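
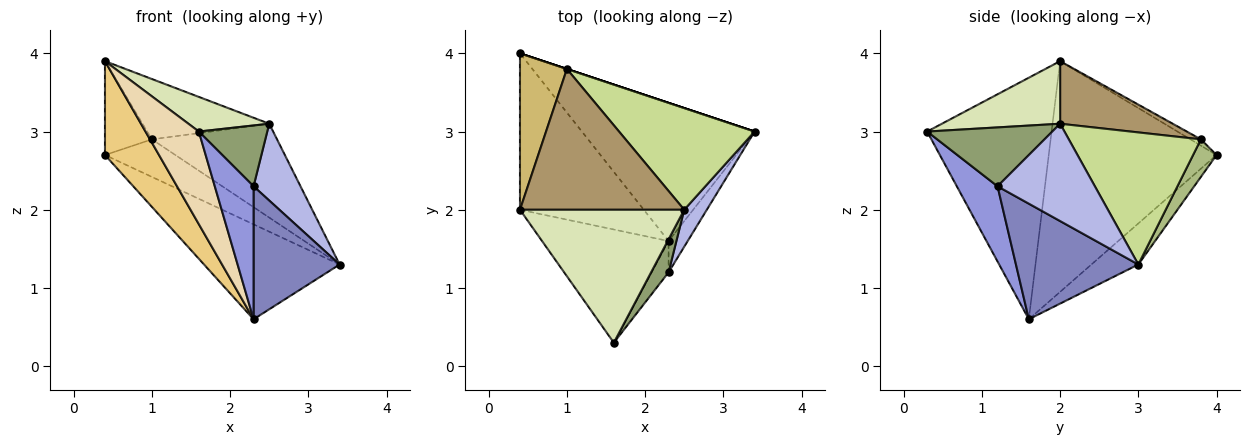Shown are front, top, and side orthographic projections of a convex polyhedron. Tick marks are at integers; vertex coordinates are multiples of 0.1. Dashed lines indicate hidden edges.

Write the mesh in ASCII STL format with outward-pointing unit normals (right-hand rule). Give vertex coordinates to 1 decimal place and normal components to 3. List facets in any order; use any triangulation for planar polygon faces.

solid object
 facet normal -0.192 0.556 -0.809
  outer loop
   vertex 2.3 1.6 0.6
   vertex 0.4 4.0 2.7
   vertex 3.4 3.0 1.3
  endloop
 endfacet
 facet normal 0.811 -0.570 -0.134
  outer loop
   vertex 2.3 1.2 2.3
   vertex 2.3 1.6 0.6
   vertex 3.4 3.0 1.3
  endloop
 endfacet
 facet normal 0.715 -0.681 -0.160
  outer loop
   vertex 2.3 1.2 2.3
   vertex 1.6 0.3 3.0
   vertex 2.3 1.6 0.6
  endloop
 endfacet
 facet normal 0.882 -0.425 0.205
  outer loop
   vertex 2.3 1.2 2.3
   vertex 3.4 3.0 1.3
   vertex 2.5 2.0 3.1
  endloop
 endfacet
 facet normal 0.849 -0.464 0.252
  outer loop
   vertex 2.3 1.2 2.3
   vertex 2.5 2.0 3.1
   vertex 1.6 0.3 3.0
  endloop
 endfacet
 facet normal 0.316 0.949 0.000
  outer loop
   vertex 1.0 3.8 2.9
   vertex 3.4 3.0 1.3
   vertex 0.4 4.0 2.7
  endloop
 endfacet
 facet normal 0.582 0.552 0.597
  outer loop
   vertex 1.0 3.8 2.9
   vertex 2.5 2.0 3.1
   vertex 3.4 3.0 1.3
  endloop
 endfacet
 facet normal 0.346 -0.237 0.908
  outer loop
   vertex 0.4 2.0 3.9
   vertex 1.6 0.3 3.0
   vertex 2.5 2.0 3.1
  endloop
 endfacet
 facet normal 0.330 0.372 0.868
  outer loop
   vertex 0.4 2.0 3.9
   vertex 2.5 2.0 3.1
   vertex 1.0 3.8 2.9
  endloop
 endfacet
 facet normal -0.114 0.511 0.852
  outer loop
   vertex 0.4 2.0 3.9
   vertex 1.0 3.8 2.9
   vertex 0.4 4.0 2.7
  endloop
 endfacet
 facet normal -0.848 -0.273 -0.455
  outer loop
   vertex 0.4 2.0 3.9
   vertex 0.4 4.0 2.7
   vertex 2.3 1.6 0.6
  endloop
 endfacet
 facet normal -0.828 -0.355 -0.434
  outer loop
   vertex 0.4 2.0 3.9
   vertex 2.3 1.6 0.6
   vertex 1.6 0.3 3.0
  endloop
 endfacet
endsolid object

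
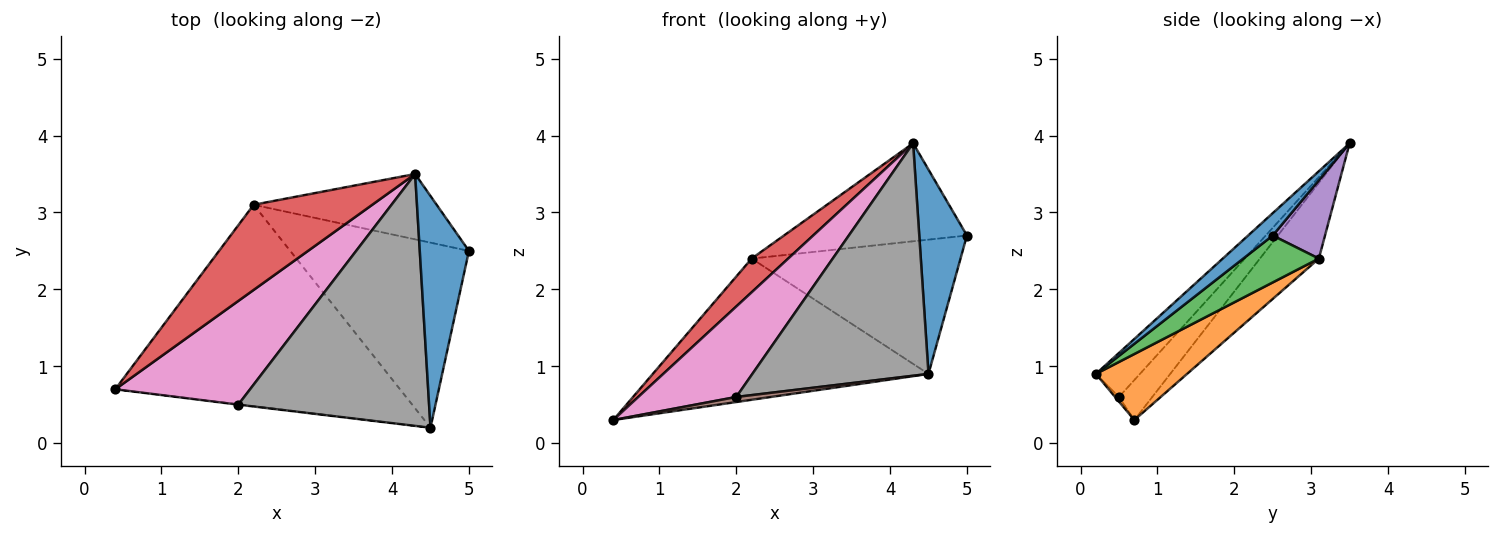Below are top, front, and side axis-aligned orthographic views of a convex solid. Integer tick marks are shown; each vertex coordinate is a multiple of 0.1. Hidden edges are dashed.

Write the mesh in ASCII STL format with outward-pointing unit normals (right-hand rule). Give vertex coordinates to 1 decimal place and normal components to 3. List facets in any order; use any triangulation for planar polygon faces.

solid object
 facet normal 0.323 -0.626 0.710
  outer loop
   vertex 4.3 3.5 3.9
   vertex 4.5 0.2 0.9
   vertex 5.0 2.5 2.7
  endloop
 endfacet
 facet normal 0.187 0.564 -0.804
  outer loop
   vertex 2.2 3.1 2.4
   vertex 4.5 0.2 0.9
   vertex 0.4 0.7 0.3
  endloop
 endfacet
 facet normal 0.208 0.574 -0.792
  outer loop
   vertex 2.2 3.1 2.4
   vertex 5.0 2.5 2.7
   vertex 4.5 0.2 0.9
  endloop
 endfacet
 facet normal -0.511 -0.316 0.799
  outer loop
   vertex 2.2 3.1 2.4
   vertex 0.4 0.7 0.3
   vertex 4.3 3.5 3.9
  endloop
 endfacet
 facet normal 0.231 0.809 -0.540
  outer loop
   vertex 2.2 3.1 2.4
   vertex 4.3 3.5 3.9
   vertex 5.0 2.5 2.7
  endloop
 endfacet
 facet normal -0.110 -0.991 -0.073
  outer loop
   vertex 2.0 0.5 0.6
   vertex 0.4 0.7 0.3
   vertex 4.5 0.2 0.9
  endloop
 endfacet
 facet normal -0.218 -0.642 0.735
  outer loop
   vertex 2.0 0.5 0.6
   vertex 4.3 3.5 3.9
   vertex 0.4 0.7 0.3
  endloop
 endfacet
 facet normal -0.167 -0.669 0.724
  outer loop
   vertex 2.0 0.5 0.6
   vertex 4.5 0.2 0.9
   vertex 4.3 3.5 3.9
  endloop
 endfacet
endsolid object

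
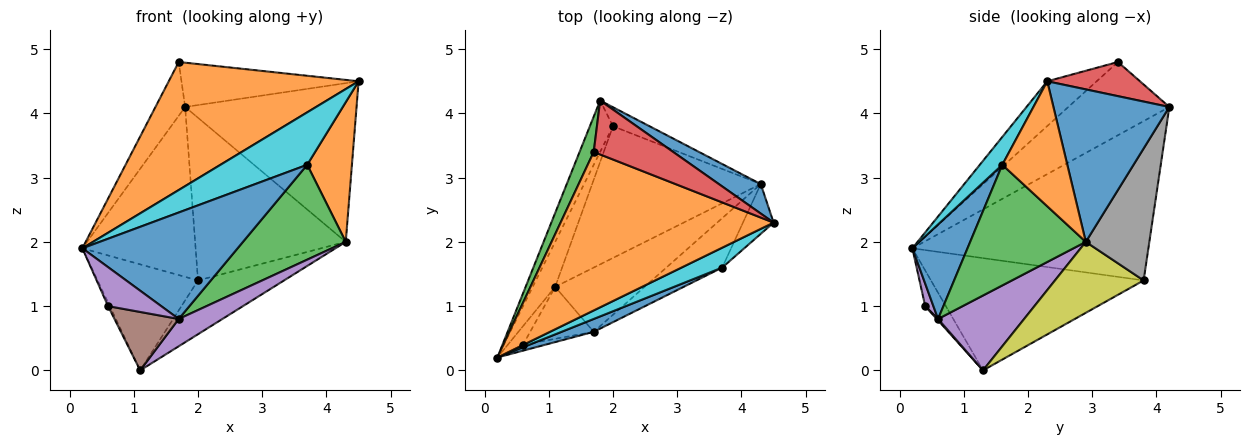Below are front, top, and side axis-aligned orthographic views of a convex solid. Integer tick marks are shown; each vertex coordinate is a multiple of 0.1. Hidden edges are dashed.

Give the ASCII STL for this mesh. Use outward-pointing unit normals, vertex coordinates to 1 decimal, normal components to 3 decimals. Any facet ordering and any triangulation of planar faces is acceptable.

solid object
 facet normal 0.554 0.819 0.152
  outer loop
   vertex 4.3 2.9 2.0
   vertex 1.8 4.2 4.1
   vertex 4.5 2.3 4.5
  endloop
 endfacet
 facet normal -0.161 -0.620 0.768
  outer loop
   vertex 1.7 3.4 4.8
   vertex 0.2 0.2 1.9
   vertex 4.5 2.3 4.5
  endloop
 endfacet
 facet normal -0.943 0.277 0.182
  outer loop
   vertex 1.7 3.4 4.8
   vertex 1.8 4.2 4.1
   vertex 0.2 0.2 1.9
  endloop
 endfacet
 facet normal 0.315 0.602 0.733
  outer loop
   vertex 1.7 3.4 4.8
   vertex 4.5 2.3 4.5
   vertex 1.8 4.2 4.1
  endloop
 endfacet
 facet normal 0.610 -0.310 -0.729
  outer loop
   vertex 1.7 0.6 0.8
   vertex 1.1 1.3 0.0
   vertex 4.3 2.9 2.0
  endloop
 endfacet
 facet normal -0.894 0.429 -0.130
  outer loop
   vertex 2.0 3.8 1.4
   vertex 0.2 0.2 1.9
   vertex 1.8 4.2 4.1
  endloop
 endfacet
 facet normal -0.890 0.420 -0.178
  outer loop
   vertex 2.0 3.8 1.4
   vertex 1.1 1.3 0.0
   vertex 0.2 0.2 1.9
  endloop
 endfacet
 facet normal 0.386 0.916 -0.107
  outer loop
   vertex 2.0 3.8 1.4
   vertex 1.8 4.2 4.1
   vertex 4.3 2.9 2.0
  endloop
 endfacet
 facet normal 0.363 0.352 -0.863
  outer loop
   vertex 2.0 3.8 1.4
   vertex 4.3 2.9 2.0
   vertex 1.1 1.3 0.0
  endloop
 endfacet
 facet normal 0.236 -0.909 0.344
  outer loop
   vertex 3.7 1.6 3.2
   vertex 4.5 2.3 4.5
   vertex 0.2 0.2 1.9
  endloop
 endfacet
 facet normal 0.333 -0.936 0.113
  outer loop
   vertex 3.7 1.6 3.2
   vertex 0.2 0.2 1.9
   vertex 1.7 0.6 0.8
  endloop
 endfacet
 facet normal 0.808 -0.555 -0.198
  outer loop
   vertex 3.7 1.6 3.2
   vertex 4.3 2.9 2.0
   vertex 4.5 2.3 4.5
  endloop
 endfacet
 facet normal 0.706 -0.628 -0.327
  outer loop
   vertex 3.7 1.6 3.2
   vertex 1.7 0.6 0.8
   vertex 4.3 2.9 2.0
  endloop
 endfacet
 facet normal -0.917 0.075 -0.391
  outer loop
   vertex 0.6 0.4 1.0
   vertex 0.2 0.2 1.9
   vertex 1.1 1.3 0.0
  endloop
 endfacet
 facet normal 0.150 -0.977 -0.150
  outer loop
   vertex 0.6 0.4 1.0
   vertex 1.7 0.6 0.8
   vertex 0.2 0.2 1.9
  endloop
 endfacet
 facet normal 0.015 -0.747 -0.665
  outer loop
   vertex 0.6 0.4 1.0
   vertex 1.1 1.3 0.0
   vertex 1.7 0.6 0.8
  endloop
 endfacet
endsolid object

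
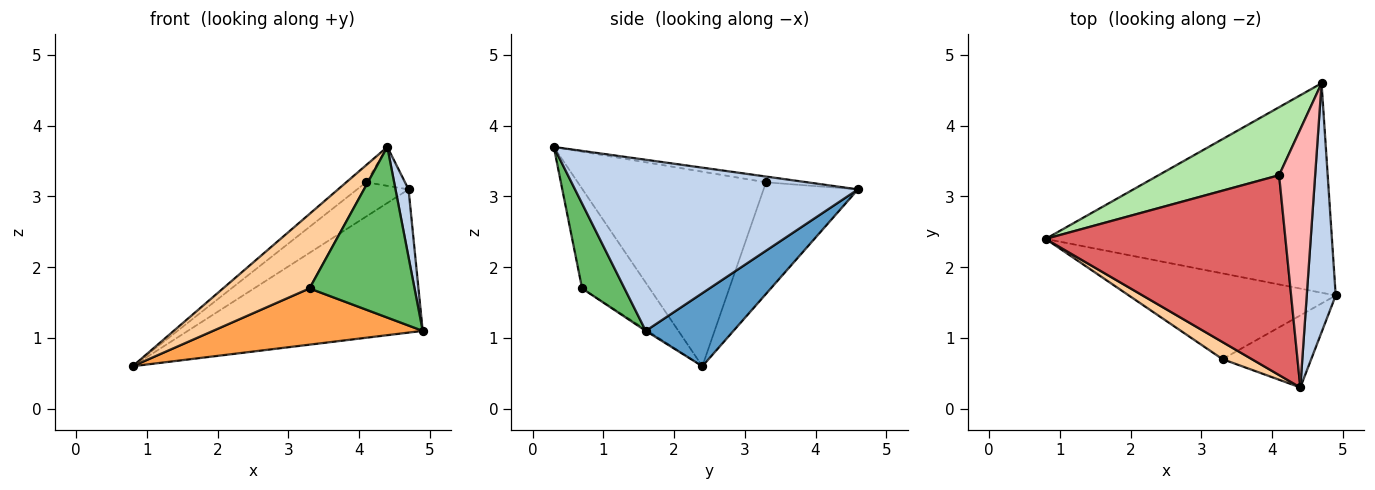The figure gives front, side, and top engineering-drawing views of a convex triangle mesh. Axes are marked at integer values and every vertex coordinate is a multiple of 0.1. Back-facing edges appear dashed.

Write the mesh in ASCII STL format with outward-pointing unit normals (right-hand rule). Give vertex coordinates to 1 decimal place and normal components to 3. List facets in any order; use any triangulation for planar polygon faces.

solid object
 facet normal 0.206 0.552 -0.808
  outer loop
   vertex 4.7 4.6 3.1
   vertex 4.9 1.6 1.1
   vertex 0.8 2.4 0.6
  endloop
 endfacet
 facet normal 0.985 -0.045 0.167
  outer loop
   vertex 4.4 0.3 3.7
   vertex 4.9 1.6 1.1
   vertex 4.7 4.6 3.1
  endloop
 endfacet
 facet normal -0.005 -0.548 -0.836
  outer loop
   vertex 3.3 0.7 1.7
   vertex 0.8 2.4 0.6
   vertex 4.9 1.6 1.1
  endloop
 endfacet
 facet normal -0.606 -0.776 0.178
  outer loop
   vertex 3.3 0.7 1.7
   vertex 4.4 0.3 3.7
   vertex 0.8 2.4 0.6
  endloop
 endfacet
 facet normal 0.349 -0.863 -0.365
  outer loop
   vertex 3.3 0.7 1.7
   vertex 4.9 1.6 1.1
   vertex 4.4 0.3 3.7
  endloop
 endfacet
 facet normal -0.637 0.347 0.688
  outer loop
   vertex 4.1 3.3 3.2
   vertex 4.7 4.6 3.1
   vertex 0.8 2.4 0.6
  endloop
 endfacet
 facet normal -0.629 0.066 0.775
  outer loop
   vertex 4.1 3.3 3.2
   vertex 0.8 2.4 0.6
   vertex 4.4 0.3 3.7
  endloop
 endfacet
 facet normal -0.156 0.147 0.977
  outer loop
   vertex 4.1 3.3 3.2
   vertex 4.4 0.3 3.7
   vertex 4.7 4.6 3.1
  endloop
 endfacet
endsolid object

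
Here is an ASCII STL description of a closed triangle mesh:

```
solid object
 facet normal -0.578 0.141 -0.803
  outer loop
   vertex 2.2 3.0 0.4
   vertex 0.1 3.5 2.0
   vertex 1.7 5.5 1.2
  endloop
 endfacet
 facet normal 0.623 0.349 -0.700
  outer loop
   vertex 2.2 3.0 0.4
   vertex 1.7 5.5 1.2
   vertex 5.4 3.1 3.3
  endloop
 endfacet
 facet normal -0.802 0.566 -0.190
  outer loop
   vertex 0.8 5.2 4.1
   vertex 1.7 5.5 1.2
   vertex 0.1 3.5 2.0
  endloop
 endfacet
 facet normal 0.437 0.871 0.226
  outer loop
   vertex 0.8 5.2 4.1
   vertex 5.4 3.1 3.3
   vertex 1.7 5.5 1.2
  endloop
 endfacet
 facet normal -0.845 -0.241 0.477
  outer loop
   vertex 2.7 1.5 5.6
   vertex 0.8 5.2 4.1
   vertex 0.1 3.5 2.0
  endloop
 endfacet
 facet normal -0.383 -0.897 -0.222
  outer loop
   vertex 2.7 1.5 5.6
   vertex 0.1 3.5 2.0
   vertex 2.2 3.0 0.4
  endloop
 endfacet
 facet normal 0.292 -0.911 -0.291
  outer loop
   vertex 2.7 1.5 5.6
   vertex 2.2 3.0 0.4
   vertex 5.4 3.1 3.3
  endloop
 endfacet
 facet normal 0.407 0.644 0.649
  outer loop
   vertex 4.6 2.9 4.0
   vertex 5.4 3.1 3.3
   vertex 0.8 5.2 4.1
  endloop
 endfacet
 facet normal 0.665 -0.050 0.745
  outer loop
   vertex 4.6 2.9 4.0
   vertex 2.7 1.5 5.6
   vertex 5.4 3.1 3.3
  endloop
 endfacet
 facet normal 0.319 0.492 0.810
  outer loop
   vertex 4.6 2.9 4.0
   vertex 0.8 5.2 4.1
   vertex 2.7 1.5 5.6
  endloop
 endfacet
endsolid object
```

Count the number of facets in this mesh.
10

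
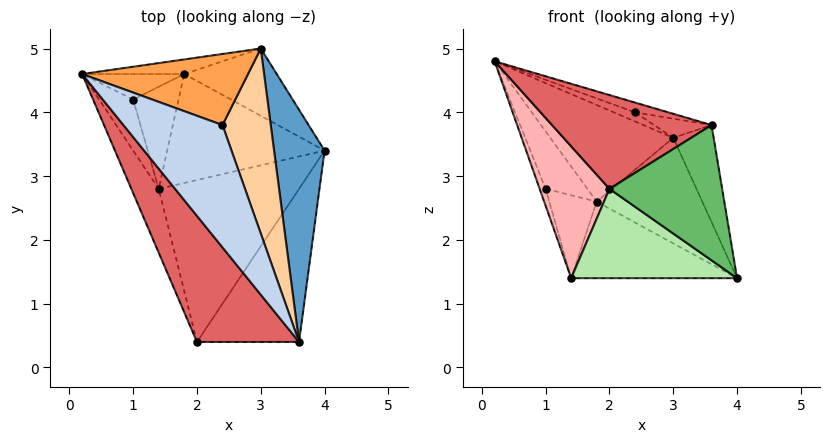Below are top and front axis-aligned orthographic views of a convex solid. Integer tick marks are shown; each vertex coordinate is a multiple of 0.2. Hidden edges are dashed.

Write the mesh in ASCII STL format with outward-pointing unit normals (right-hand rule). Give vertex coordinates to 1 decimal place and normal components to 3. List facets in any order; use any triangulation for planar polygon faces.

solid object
 facet normal 0.935 0.136 0.326
  outer loop
   vertex 3.0 5.0 3.6
   vertex 3.6 0.4 3.8
   vertex 4.0 3.4 1.4
  endloop
 endfacet
 facet normal 0.364 0.074 0.928
  outer loop
   vertex 2.4 3.8 4.0
   vertex 0.2 4.6 4.8
   vertex 3.6 0.4 3.8
  endloop
 endfacet
 facet normal 0.377 0.118 0.919
  outer loop
   vertex 2.4 3.8 4.0
   vertex 3.0 5.0 3.6
   vertex 0.2 4.6 4.8
  endloop
 endfacet
 facet normal 0.416 0.094 0.905
  outer loop
   vertex 2.4 3.8 4.0
   vertex 3.6 0.4 3.8
   vertex 3.0 5.0 3.6
  endloop
 endfacet
 facet normal 0.424 -0.600 -0.679
  outer loop
   vertex 2.0 0.4 2.8
   vertex 4.0 3.4 1.4
   vertex 3.6 0.4 3.8
  endloop
 endfacet
 facet normal 0.111 -0.480 -0.870
  outer loop
   vertex 2.0 0.4 2.8
   vertex 1.4 2.8 1.4
   vertex 4.0 3.4 1.4
  endloop
 endfacet
 facet normal -0.448 -0.534 0.717
  outer loop
   vertex 2.0 0.4 2.8
   vertex 3.6 0.4 3.8
   vertex 0.2 4.6 4.8
  endloop
 endfacet
 facet normal -0.933 -0.325 -0.157
  outer loop
   vertex 2.0 0.4 2.8
   vertex 0.2 4.6 4.8
   vertex 1.4 2.8 1.4
  endloop
 endfacet
 facet normal -0.201 0.969 -0.146
  outer loop
   vertex 1.8 4.6 2.6
   vertex 0.2 4.6 4.8
   vertex 3.0 5.0 3.6
  endloop
 endfacet
 facet normal 0.165 0.832 -0.530
  outer loop
   vertex 1.8 4.6 2.6
   vertex 3.0 5.0 3.6
   vertex 4.0 3.4 1.4
  endloop
 endfacet
 facet normal -0.132 0.570 -0.811
  outer loop
   vertex 1.8 4.6 2.6
   vertex 4.0 3.4 1.4
   vertex 1.4 2.8 1.4
  endloop
 endfacet
 facet normal -0.911 0.130 -0.391
  outer loop
   vertex 1.0 4.2 2.8
   vertex 1.4 2.8 1.4
   vertex 0.2 4.6 4.8
  endloop
 endfacet
 facet normal -0.488 0.798 -0.355
  outer loop
   vertex 1.0 4.2 2.8
   vertex 0.2 4.6 4.8
   vertex 1.8 4.6 2.6
  endloop
 endfacet
 facet normal -0.454 0.562 -0.692
  outer loop
   vertex 1.0 4.2 2.8
   vertex 1.8 4.6 2.6
   vertex 1.4 2.8 1.4
  endloop
 endfacet
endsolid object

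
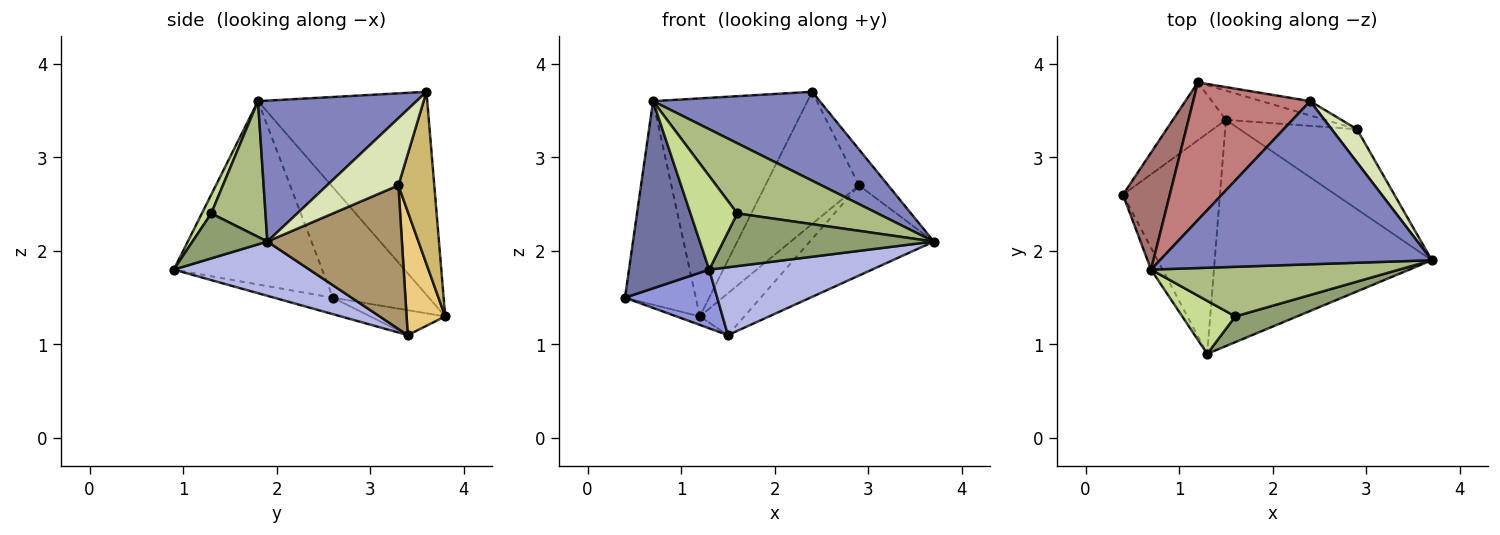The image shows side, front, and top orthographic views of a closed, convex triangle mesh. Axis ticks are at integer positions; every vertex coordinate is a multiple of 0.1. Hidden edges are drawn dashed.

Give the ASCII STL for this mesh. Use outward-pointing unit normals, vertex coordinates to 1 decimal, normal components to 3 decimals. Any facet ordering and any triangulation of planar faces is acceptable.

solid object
 facet normal -0.878 -0.475 -0.055
  outer loop
   vertex 0.7 1.8 3.6
   vertex 0.4 2.6 1.5
   vertex 1.3 0.9 1.8
  endloop
 endfacet
 facet normal 0.414 -0.436 0.799
  outer loop
   vertex 0.7 1.8 3.6
   vertex 3.7 1.9 2.1
   vertex 2.4 3.6 3.7
  endloop
 endfacet
 facet normal -0.162 -0.254 -0.954
  outer loop
   vertex 1.5 3.4 1.1
   vertex 1.3 0.9 1.8
   vertex 0.4 2.6 1.5
  endloop
 endfacet
 facet normal 0.233 -0.279 -0.931
  outer loop
   vertex 1.5 3.4 1.1
   vertex 3.7 1.9 2.1
   vertex 1.3 0.9 1.8
  endloop
 endfacet
 facet normal 0.304 -0.856 0.418
  outer loop
   vertex 1.6 1.3 2.4
   vertex 1.3 0.9 1.8
   vertex 3.7 1.9 2.1
  endloop
 endfacet
 facet normal 0.301 -0.779 0.550
  outer loop
   vertex 1.6 1.3 2.4
   vertex 3.7 1.9 2.1
   vertex 0.7 1.8 3.6
  endloop
 endfacet
 facet normal 0.171 -0.857 0.486
  outer loop
   vertex 1.6 1.3 2.4
   vertex 0.7 1.8 3.6
   vertex 1.3 0.9 1.8
  endloop
 endfacet
 facet normal 0.874 0.358 0.329
  outer loop
   vertex 2.9 3.3 2.7
   vertex 2.4 3.6 3.7
   vertex 3.7 1.9 2.1
  endloop
 endfacet
 facet normal 0.630 0.581 -0.515
  outer loop
   vertex 2.9 3.3 2.7
   vertex 3.7 1.9 2.1
   vertex 1.5 3.4 1.1
  endloop
 endfacet
 facet normal 0.356 0.929 -0.101
  outer loop
   vertex 1.2 3.8 1.3
   vertex 2.4 3.6 3.7
   vertex 2.9 3.3 2.7
  endloop
 endfacet
 facet normal 0.580 0.668 -0.466
  outer loop
   vertex 1.2 3.8 1.3
   vertex 2.9 3.3 2.7
   vertex 1.5 3.4 1.1
  endloop
 endfacet
 facet normal -0.422 0.132 -0.897
  outer loop
   vertex 1.2 3.8 1.3
   vertex 1.5 3.4 1.1
   vertex 0.4 2.6 1.5
  endloop
 endfacet
 facet normal -0.762 0.562 0.323
  outer loop
   vertex 1.2 3.8 1.3
   vertex 0.4 2.6 1.5
   vertex 0.7 1.8 3.6
  endloop
 endfacet
 facet normal -0.680 0.620 0.392
  outer loop
   vertex 1.2 3.8 1.3
   vertex 0.7 1.8 3.6
   vertex 2.4 3.6 3.7
  endloop
 endfacet
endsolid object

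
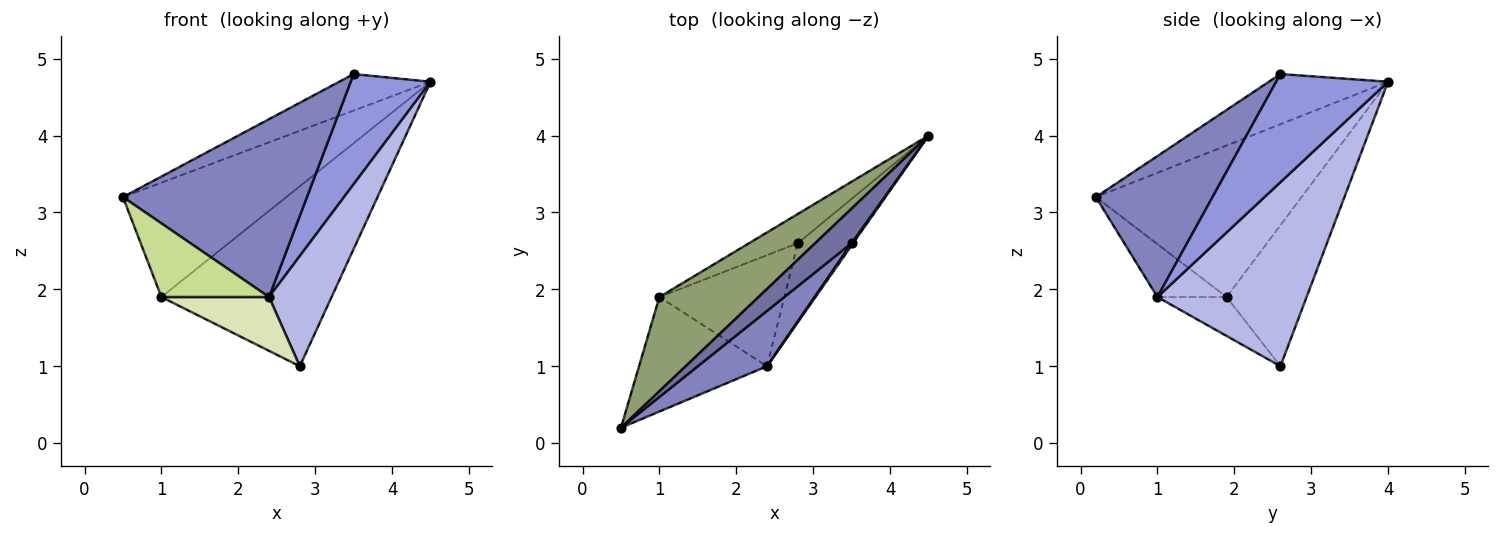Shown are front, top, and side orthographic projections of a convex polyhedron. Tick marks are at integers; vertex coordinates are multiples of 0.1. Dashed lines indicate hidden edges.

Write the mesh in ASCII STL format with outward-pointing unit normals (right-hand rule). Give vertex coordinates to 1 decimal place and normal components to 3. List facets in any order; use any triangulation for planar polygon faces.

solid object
 facet normal -0.688 0.527 0.499
  outer loop
   vertex 3.5 2.6 4.8
   vertex 4.5 4.0 4.7
   vertex 0.5 0.2 3.2
  endloop
 endfacet
 facet normal 0.518 -0.817 0.254
  outer loop
   vertex 2.4 1.0 1.9
   vertex 3.5 2.6 4.8
   vertex 0.5 0.2 3.2
  endloop
 endfacet
 facet normal 0.814 -0.581 0.012
  outer loop
   vertex 2.4 1.0 1.9
   vertex 4.5 4.0 4.7
   vertex 3.5 2.6 4.8
  endloop
 endfacet
 facet normal 0.889 -0.373 -0.267
  outer loop
   vertex 2.4 1.0 1.9
   vertex 2.8 2.6 1.0
   vertex 4.5 4.0 4.7
  endloop
 endfacet
 facet normal -0.697 0.554 0.456
  outer loop
   vertex 1.0 1.9 1.9
   vertex 0.5 0.2 3.2
   vertex 4.5 4.0 4.7
  endloop
 endfacet
 facet normal -0.421 0.895 -0.145
  outer loop
   vertex 1.0 1.9 1.9
   vertex 4.5 4.0 4.7
   vertex 2.8 2.6 1.0
  endloop
 endfacet
 facet normal -0.328 -0.511 -0.794
  outer loop
   vertex 1.0 1.9 1.9
   vertex 2.4 1.0 1.9
   vertex 0.5 0.2 3.2
  endloop
 endfacet
 facet normal -0.270 -0.420 -0.866
  outer loop
   vertex 1.0 1.9 1.9
   vertex 2.8 2.6 1.0
   vertex 2.4 1.0 1.9
  endloop
 endfacet
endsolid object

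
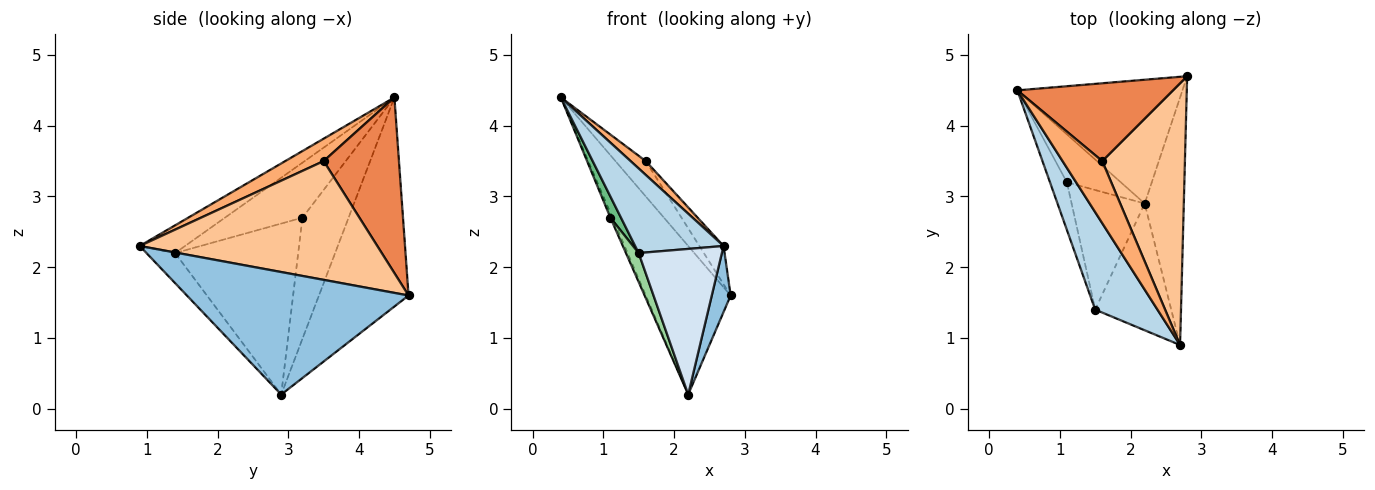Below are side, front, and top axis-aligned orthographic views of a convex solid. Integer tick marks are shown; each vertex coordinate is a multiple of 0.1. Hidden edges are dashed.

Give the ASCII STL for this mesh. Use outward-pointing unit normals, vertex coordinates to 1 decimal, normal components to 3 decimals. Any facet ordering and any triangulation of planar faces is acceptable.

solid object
 facet normal -0.630 0.597 -0.497
  outer loop
   vertex 2.2 2.9 0.2
   vertex 0.4 4.5 4.4
   vertex 2.8 4.7 1.6
  endloop
 endfacet
 facet normal 0.950 -0.081 -0.303
  outer loop
   vertex 2.2 2.9 0.2
   vertex 2.8 4.7 1.6
   vertex 2.7 0.9 2.3
  endloop
 endfacet
 facet normal -0.318 -0.621 0.716
  outer loop
   vertex 1.5 1.4 2.2
   vertex 2.7 0.9 2.3
   vertex 0.4 4.5 4.4
  endloop
 endfacet
 facet normal -0.251 -0.730 -0.635
  outer loop
   vertex 1.5 1.4 2.2
   vertex 2.2 2.9 0.2
   vertex 2.7 0.9 2.3
  endloop
 endfacet
 facet normal 0.717 0.289 0.635
  outer loop
   vertex 1.6 3.5 3.5
   vertex 2.8 4.7 1.6
   vertex 0.4 4.5 4.4
  endloop
 endfacet
 facet normal 0.482 -0.190 0.855
  outer loop
   vertex 1.6 3.5 3.5
   vertex 0.4 4.5 4.4
   vertex 2.7 0.9 2.3
  endloop
 endfacet
 facet normal 0.818 0.083 0.569
  outer loop
   vertex 1.6 3.5 3.5
   vertex 2.7 0.9 2.3
   vertex 2.8 4.7 1.6
  endloop
 endfacet
 facet normal -0.913 0.040 -0.406
  outer loop
   vertex 1.1 3.2 2.7
   vertex 0.4 4.5 4.4
   vertex 2.2 2.9 0.2
  endloop
 endfacet
 facet normal -0.948 -0.130 -0.291
  outer loop
   vertex 1.1 3.2 2.7
   vertex 1.5 1.4 2.2
   vertex 0.4 4.5 4.4
  endloop
 endfacet
 facet normal -0.915 -0.095 -0.391
  outer loop
   vertex 1.1 3.2 2.7
   vertex 2.2 2.9 0.2
   vertex 1.5 1.4 2.2
  endloop
 endfacet
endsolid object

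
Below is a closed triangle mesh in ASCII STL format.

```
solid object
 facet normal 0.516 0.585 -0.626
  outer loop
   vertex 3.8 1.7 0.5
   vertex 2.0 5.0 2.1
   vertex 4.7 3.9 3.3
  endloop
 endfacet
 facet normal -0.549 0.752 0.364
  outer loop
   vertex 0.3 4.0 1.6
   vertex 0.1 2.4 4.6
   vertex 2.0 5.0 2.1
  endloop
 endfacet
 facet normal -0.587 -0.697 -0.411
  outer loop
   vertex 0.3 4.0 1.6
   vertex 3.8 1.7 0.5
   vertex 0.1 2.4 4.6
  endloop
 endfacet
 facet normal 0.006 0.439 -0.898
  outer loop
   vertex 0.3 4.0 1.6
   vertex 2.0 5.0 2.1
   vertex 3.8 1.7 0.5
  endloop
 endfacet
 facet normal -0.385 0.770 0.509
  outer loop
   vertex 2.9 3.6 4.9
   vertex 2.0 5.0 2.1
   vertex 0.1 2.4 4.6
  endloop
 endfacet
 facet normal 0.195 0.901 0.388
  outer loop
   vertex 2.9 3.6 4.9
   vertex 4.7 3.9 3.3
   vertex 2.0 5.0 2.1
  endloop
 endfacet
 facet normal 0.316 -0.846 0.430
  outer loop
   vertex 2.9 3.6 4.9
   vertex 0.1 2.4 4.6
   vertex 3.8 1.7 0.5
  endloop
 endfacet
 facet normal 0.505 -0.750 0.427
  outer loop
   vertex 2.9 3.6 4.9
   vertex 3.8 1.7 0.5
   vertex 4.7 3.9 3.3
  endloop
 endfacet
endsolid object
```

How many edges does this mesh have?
12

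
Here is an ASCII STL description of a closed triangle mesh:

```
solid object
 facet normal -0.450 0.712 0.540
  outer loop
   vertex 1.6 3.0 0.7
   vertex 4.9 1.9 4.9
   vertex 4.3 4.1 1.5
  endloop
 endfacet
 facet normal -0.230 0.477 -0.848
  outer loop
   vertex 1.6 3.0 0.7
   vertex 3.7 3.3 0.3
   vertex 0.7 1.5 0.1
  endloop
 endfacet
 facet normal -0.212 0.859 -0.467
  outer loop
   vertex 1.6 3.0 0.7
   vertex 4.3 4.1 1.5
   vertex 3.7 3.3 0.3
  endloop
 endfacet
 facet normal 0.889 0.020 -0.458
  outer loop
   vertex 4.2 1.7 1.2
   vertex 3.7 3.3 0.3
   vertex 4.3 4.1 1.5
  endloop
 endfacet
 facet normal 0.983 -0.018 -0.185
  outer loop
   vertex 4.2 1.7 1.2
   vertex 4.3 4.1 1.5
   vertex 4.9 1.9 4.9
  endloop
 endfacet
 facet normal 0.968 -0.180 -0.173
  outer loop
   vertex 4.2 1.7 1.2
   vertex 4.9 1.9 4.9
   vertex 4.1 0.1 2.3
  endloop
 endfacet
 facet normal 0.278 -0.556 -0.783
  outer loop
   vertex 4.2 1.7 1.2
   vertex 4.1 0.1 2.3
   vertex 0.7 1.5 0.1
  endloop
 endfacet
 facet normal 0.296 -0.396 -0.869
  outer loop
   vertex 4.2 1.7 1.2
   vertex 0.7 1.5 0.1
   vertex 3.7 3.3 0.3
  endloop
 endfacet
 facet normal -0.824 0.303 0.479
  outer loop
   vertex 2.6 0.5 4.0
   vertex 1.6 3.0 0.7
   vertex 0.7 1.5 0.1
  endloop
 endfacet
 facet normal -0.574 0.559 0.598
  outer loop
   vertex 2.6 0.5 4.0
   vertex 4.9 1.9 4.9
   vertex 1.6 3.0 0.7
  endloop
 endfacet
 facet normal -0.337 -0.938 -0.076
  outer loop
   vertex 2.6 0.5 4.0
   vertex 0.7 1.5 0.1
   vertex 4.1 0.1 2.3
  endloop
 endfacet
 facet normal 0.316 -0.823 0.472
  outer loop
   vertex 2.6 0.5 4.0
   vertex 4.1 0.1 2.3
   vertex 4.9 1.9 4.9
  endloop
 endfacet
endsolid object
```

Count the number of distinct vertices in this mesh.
8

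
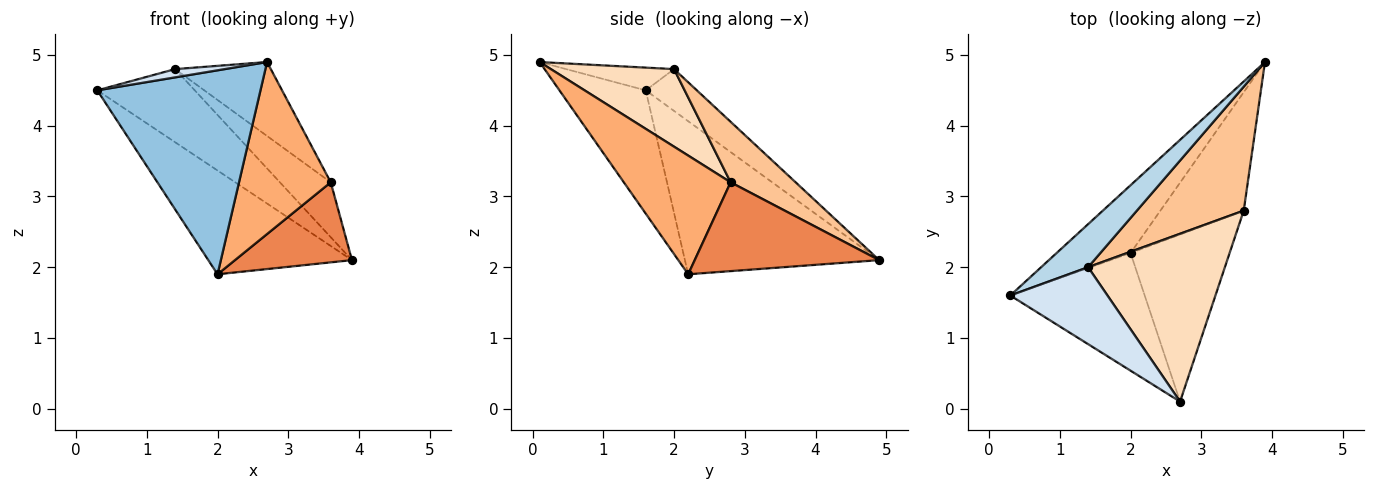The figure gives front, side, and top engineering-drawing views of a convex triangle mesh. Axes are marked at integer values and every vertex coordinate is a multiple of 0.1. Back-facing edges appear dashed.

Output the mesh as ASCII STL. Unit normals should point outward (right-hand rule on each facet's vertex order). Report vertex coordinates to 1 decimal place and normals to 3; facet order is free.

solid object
 facet normal -0.749 0.554 -0.362
  outer loop
   vertex 2.0 2.2 1.9
   vertex 0.3 1.6 4.5
   vertex 3.9 4.9 2.1
  endloop
 endfacet
 facet normal -0.417 -0.788 -0.454
  outer loop
   vertex 2.0 2.2 1.9
   vertex 2.7 0.1 4.9
   vertex 0.3 1.6 4.5
  endloop
 endfacet
 facet normal -0.412 0.785 0.462
  outer loop
   vertex 1.4 2.0 4.8
   vertex 3.9 4.9 2.1
   vertex 0.3 1.6 4.5
  endloop
 endfacet
 facet normal -0.226 -0.104 0.968
  outer loop
   vertex 1.4 2.0 4.8
   vertex 0.3 1.6 4.5
   vertex 2.7 0.1 4.9
  endloop
 endfacet
 facet normal 0.662 -0.420 -0.621
  outer loop
   vertex 3.6 2.8 3.2
   vertex 2.0 2.2 1.9
   vertex 3.9 4.9 2.1
  endloop
 endfacet
 facet normal 0.641 -0.550 -0.535
  outer loop
   vertex 3.6 2.8 3.2
   vertex 2.7 0.1 4.9
   vertex 2.0 2.2 1.9
  endloop
 endfacet
 facet normal 0.460 0.360 0.812
  outer loop
   vertex 3.6 2.8 3.2
   vertex 3.9 4.9 2.1
   vertex 1.4 2.0 4.8
  endloop
 endfacet
 facet normal 0.461 0.358 0.812
  outer loop
   vertex 3.6 2.8 3.2
   vertex 1.4 2.0 4.8
   vertex 2.7 0.1 4.9
  endloop
 endfacet
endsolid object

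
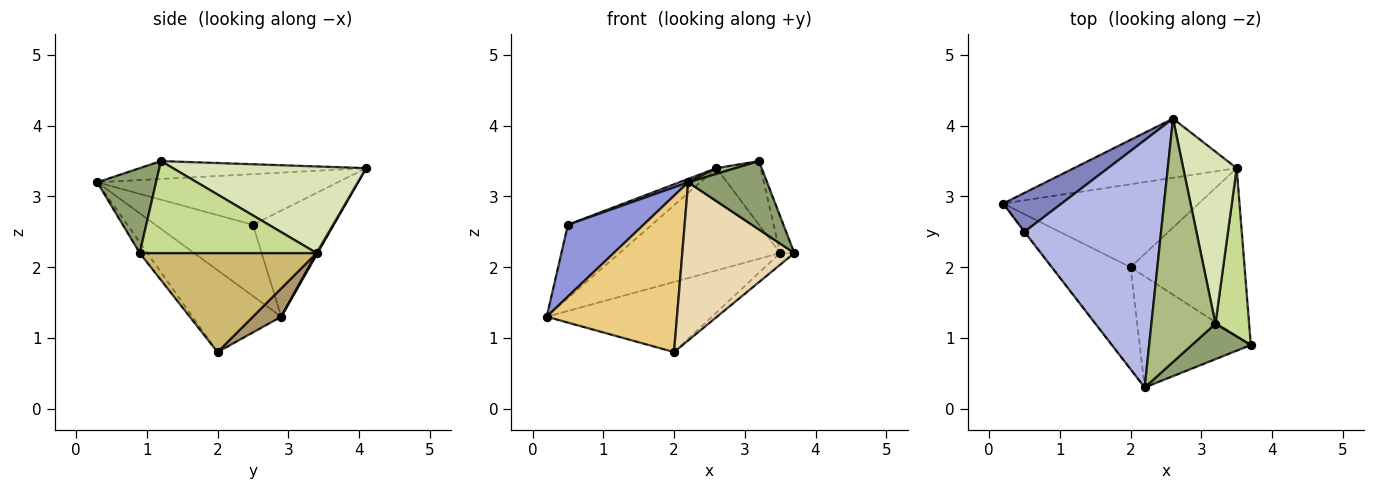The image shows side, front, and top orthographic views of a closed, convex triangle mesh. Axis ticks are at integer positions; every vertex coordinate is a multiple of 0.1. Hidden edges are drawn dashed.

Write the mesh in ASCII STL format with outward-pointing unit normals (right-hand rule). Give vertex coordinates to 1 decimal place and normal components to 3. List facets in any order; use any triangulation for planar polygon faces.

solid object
 facet normal 0.005 0.866 -0.501
  outer loop
   vertex 3.5 3.4 2.2
   vertex 0.2 2.9 1.3
   vertex 2.6 4.1 3.4
  endloop
 endfacet
 facet normal -0.648 0.673 0.357
  outer loop
   vertex 0.5 2.5 2.6
   vertex 2.6 4.1 3.4
   vertex 0.2 2.9 1.3
  endloop
 endfacet
 facet normal -0.790 -0.612 -0.006
  outer loop
   vertex 0.5 2.5 2.6
   vertex 0.2 2.9 1.3
   vertex 2.2 0.3 3.2
  endloop
 endfacet
 facet normal -0.347 -0.013 0.938
  outer loop
   vertex 0.5 2.5 2.6
   vertex 2.2 0.3 3.2
   vertex 2.6 4.1 3.4
  endloop
 endfacet
 facet normal 0.552 -0.741 0.383
  outer loop
   vertex 3.2 1.2 3.5
   vertex 2.2 0.3 3.2
   vertex 3.7 0.9 2.2
  endloop
 endfacet
 facet normal -0.269 -0.022 0.963
  outer loop
   vertex 3.2 1.2 3.5
   vertex 2.6 4.1 3.4
   vertex 2.2 0.3 3.2
  endloop
 endfacet
 facet normal 0.936 0.075 0.343
  outer loop
   vertex 3.2 1.2 3.5
   vertex 3.7 0.9 2.2
   vertex 3.5 3.4 2.2
  endloop
 endfacet
 facet normal 0.835 0.191 0.515
  outer loop
   vertex 3.2 1.2 3.5
   vertex 3.5 3.4 2.2
   vertex 2.6 4.1 3.4
  endloop
 endfacet
 facet normal 0.110 0.642 -0.759
  outer loop
   vertex 2.0 2.0 0.8
   vertex 0.2 2.9 1.3
   vertex 3.5 3.4 2.2
  endloop
 endfacet
 facet normal 0.655 0.052 -0.754
  outer loop
   vertex 2.0 2.0 0.8
   vertex 3.5 3.4 2.2
   vertex 3.7 0.9 2.2
  endloop
 endfacet
 facet normal -0.496 -0.728 -0.474
  outer loop
   vertex 2.0 2.0 0.8
   vertex 2.2 0.3 3.2
   vertex 0.2 2.9 1.3
  endloop
 endfacet
 facet normal -0.056 -0.817 -0.574
  outer loop
   vertex 2.0 2.0 0.8
   vertex 3.7 0.9 2.2
   vertex 2.2 0.3 3.2
  endloop
 endfacet
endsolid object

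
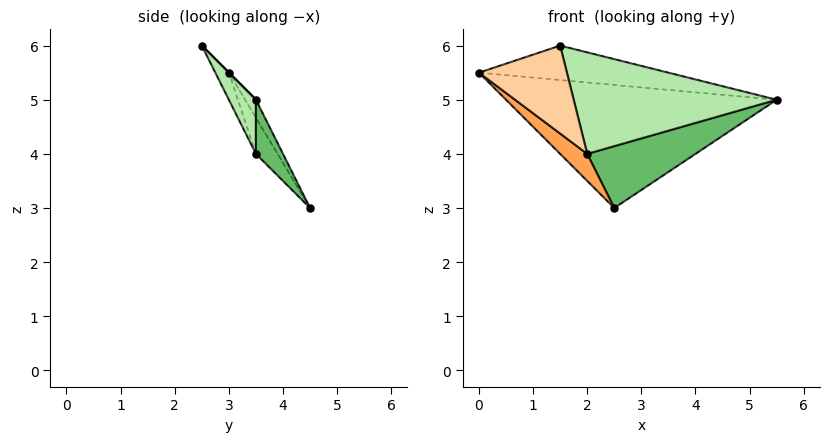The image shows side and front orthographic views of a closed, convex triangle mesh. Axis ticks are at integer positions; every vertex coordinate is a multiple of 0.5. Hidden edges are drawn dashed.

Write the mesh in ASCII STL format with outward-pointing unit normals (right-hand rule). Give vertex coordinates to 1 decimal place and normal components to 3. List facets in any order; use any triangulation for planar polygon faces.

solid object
 facet normal -0.035 0.872 0.488
  outer loop
   vertex 2.5 4.5 3.0
   vertex 0.0 3.0 5.5
   vertex 5.5 3.5 5.0
  endloop
 endfacet
 facet normal 0.000 0.707 0.707
  outer loop
   vertex 1.5 2.5 6.0
   vertex 5.5 3.5 5.0
   vertex 0.0 3.0 5.5
  endloop
 endfacet
 facet normal -0.422 -0.527 -0.738
  outer loop
   vertex 2.0 3.5 4.0
   vertex 0.0 3.0 5.5
   vertex 2.5 4.5 3.0
  endloop
 endfacet
 facet normal -0.134 -0.873 -0.470
  outer loop
   vertex 2.0 3.5 4.0
   vertex 1.5 2.5 6.0
   vertex 0.0 3.0 5.5
  endloop
 endfacet
 facet normal 0.185 -0.740 -0.647
  outer loop
   vertex 2.0 3.5 4.0
   vertex 2.5 4.5 3.0
   vertex 5.5 3.5 5.0
  endloop
 endfacet
 facet normal 0.120 -0.900 -0.420
  outer loop
   vertex 2.0 3.5 4.0
   vertex 5.5 3.5 5.0
   vertex 1.5 2.5 6.0
  endloop
 endfacet
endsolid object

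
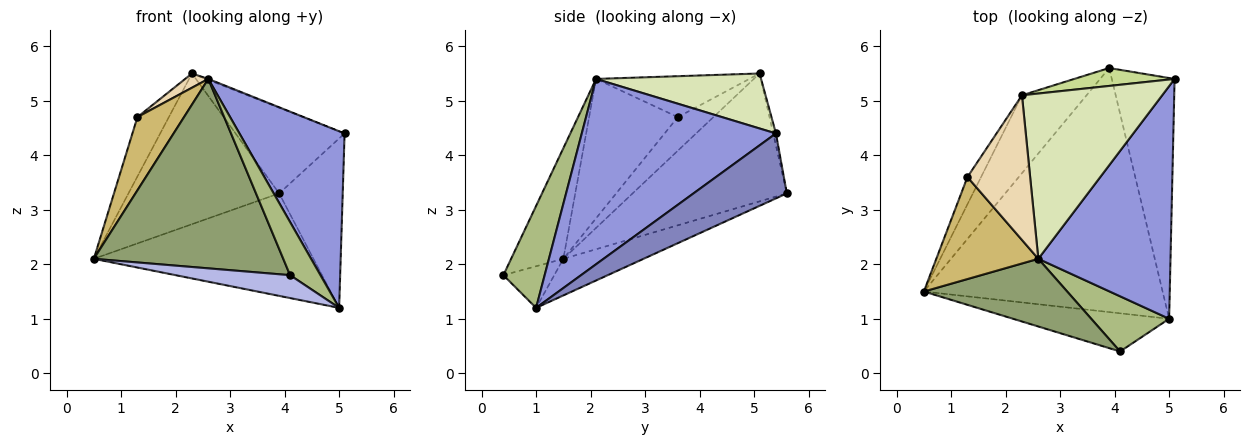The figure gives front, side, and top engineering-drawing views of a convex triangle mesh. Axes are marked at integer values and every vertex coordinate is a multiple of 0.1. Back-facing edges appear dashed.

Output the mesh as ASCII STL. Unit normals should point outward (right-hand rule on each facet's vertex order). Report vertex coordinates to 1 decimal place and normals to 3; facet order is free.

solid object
 facet normal -0.140 0.383 -0.913
  outer loop
   vertex 3.9 5.6 3.3
   vertex 5.0 1.0 1.2
   vertex 0.5 1.5 2.1
  endloop
 endfacet
 facet normal 0.646 0.439 -0.624
  outer loop
   vertex 3.9 5.6 3.3
   vertex 5.1 5.4 4.4
   vertex 5.0 1.0 1.2
  endloop
 endfacet
 facet normal 0.745 -0.403 0.531
  outer loop
   vertex 2.6 2.1 5.4
   vertex 5.0 1.0 1.2
   vertex 5.1 5.4 4.4
  endloop
 endfacet
 facet normal -0.223 -0.502 -0.836
  outer loop
   vertex 4.1 0.4 1.8
   vertex 0.5 1.5 2.1
   vertex 5.0 1.0 1.2
  endloop
 endfacet
 facet normal -0.251 -0.911 0.326
  outer loop
   vertex 4.1 0.4 1.8
   vertex 2.6 2.1 5.4
   vertex 0.5 1.5 2.1
  endloop
 endfacet
 facet normal 0.686 -0.505 0.524
  outer loop
   vertex 4.1 0.4 1.8
   vertex 5.0 1.0 1.2
   vertex 2.6 2.1 5.4
  endloop
 endfacet
 facet normal -0.024 0.979 0.205
  outer loop
   vertex 2.3 5.1 5.5
   vertex 5.1 5.4 4.4
   vertex 3.9 5.6 3.3
  endloop
 endfacet
 facet normal 0.365 0.005 0.931
  outer loop
   vertex 2.3 5.1 5.5
   vertex 2.6 2.1 5.4
   vertex 5.1 5.4 4.4
  endloop
 endfacet
 facet normal -0.673 0.657 -0.340
  outer loop
   vertex 2.3 5.1 5.5
   vertex 3.9 5.6 3.3
   vertex 0.5 1.5 2.1
  endloop
 endfacet
 facet normal -0.743 -0.390 0.544
  outer loop
   vertex 1.3 3.6 4.7
   vertex 0.5 1.5 2.1
   vertex 2.6 2.1 5.4
  endloop
 endfacet
 facet normal -0.717 0.633 -0.291
  outer loop
   vertex 1.3 3.6 4.7
   vertex 2.3 5.1 5.5
   vertex 0.5 1.5 2.1
  endloop
 endfacet
 facet normal -0.544 -0.082 0.835
  outer loop
   vertex 1.3 3.6 4.7
   vertex 2.6 2.1 5.4
   vertex 2.3 5.1 5.5
  endloop
 endfacet
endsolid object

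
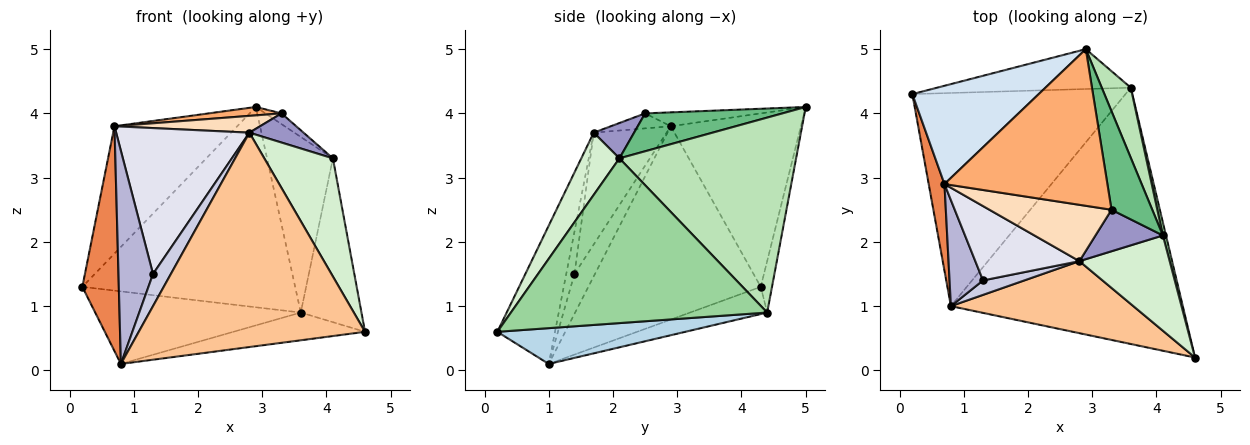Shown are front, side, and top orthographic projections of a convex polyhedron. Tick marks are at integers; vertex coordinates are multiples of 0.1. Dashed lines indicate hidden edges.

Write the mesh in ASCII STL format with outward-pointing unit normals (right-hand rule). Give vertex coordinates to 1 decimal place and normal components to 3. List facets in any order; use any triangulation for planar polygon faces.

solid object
 facet normal -0.052 0.979 -0.195
  outer loop
   vertex 3.6 4.4 0.9
   vertex 0.2 4.3 1.3
   vertex 2.9 5.0 4.1
  endloop
 endfacet
 facet normal -0.120 0.320 -0.940
  outer loop
   vertex 3.6 4.4 0.9
   vertex 0.8 1.0 0.1
   vertex 0.2 4.3 1.3
  endloop
 endfacet
 facet normal 0.152 0.106 -0.983
  outer loop
   vertex 3.6 4.4 0.9
   vertex 4.6 0.2 0.6
   vertex 0.8 1.0 0.1
  endloop
 endfacet
 facet normal -0.643 0.606 0.468
  outer loop
   vertex 0.7 2.9 3.8
   vertex 2.9 5.0 4.1
   vertex 0.2 4.3 1.3
  endloop
 endfacet
 facet normal -0.975 -0.206 0.080
  outer loop
   vertex 0.7 2.9 3.8
   vertex 0.2 4.3 1.3
   vertex 0.8 1.0 0.1
  endloop
 endfacet
 facet normal -0.085 -0.053 0.995
  outer loop
   vertex 3.3 2.5 4.0
   vertex 2.9 5.0 4.1
   vertex 0.7 2.9 3.8
  endloop
 endfacet
 facet normal -0.235 -0.921 0.310
  outer loop
   vertex 2.8 1.7 3.7
   vertex 0.8 1.0 0.1
   vertex 4.6 0.2 0.6
  endloop
 endfacet
 facet normal -0.117 -0.284 0.952
  outer loop
   vertex 2.8 1.7 3.7
   vertex 3.3 2.5 4.0
   vertex 0.7 2.9 3.8
  endloop
 endfacet
 facet normal 0.679 0.079 0.730
  outer loop
   vertex 4.1 2.1 3.3
   vertex 2.9 5.0 4.1
   vertex 3.3 2.5 4.0
  endloop
 endfacet
 facet normal 0.973 0.230 0.018
  outer loop
   vertex 4.1 2.1 3.3
   vertex 4.6 0.2 0.6
   vertex 3.6 4.4 0.9
  endloop
 endfacet
 facet normal 0.928 0.346 0.138
  outer loop
   vertex 4.1 2.1 3.3
   vertex 3.6 4.4 0.9
   vertex 2.9 5.0 4.1
  endloop
 endfacet
 facet normal 0.397 -0.714 0.576
  outer loop
   vertex 4.1 2.1 3.3
   vertex 2.8 1.7 3.7
   vertex 4.6 0.2 0.6
  endloop
 endfacet
 facet normal 0.394 -0.528 0.752
  outer loop
   vertex 4.1 2.1 3.3
   vertex 3.3 2.5 4.0
   vertex 2.8 1.7 3.7
  endloop
 endfacet
 facet normal -0.469 -0.791 0.393
  outer loop
   vertex 1.3 1.4 1.5
   vertex 0.7 2.9 3.8
   vertex 0.8 1.0 0.1
  endloop
 endfacet
 facet normal -0.387 -0.841 0.378
  outer loop
   vertex 1.3 1.4 1.5
   vertex 0.8 1.0 0.1
   vertex 2.8 1.7 3.7
  endloop
 endfacet
 facet normal -0.438 -0.801 0.408
  outer loop
   vertex 1.3 1.4 1.5
   vertex 2.8 1.7 3.7
   vertex 0.7 2.9 3.8
  endloop
 endfacet
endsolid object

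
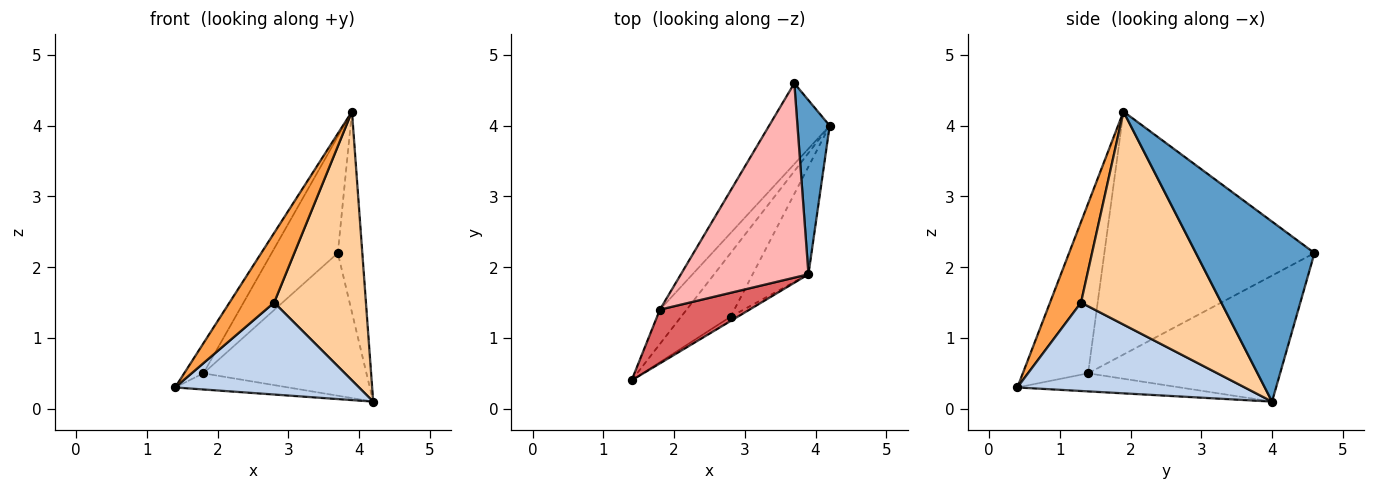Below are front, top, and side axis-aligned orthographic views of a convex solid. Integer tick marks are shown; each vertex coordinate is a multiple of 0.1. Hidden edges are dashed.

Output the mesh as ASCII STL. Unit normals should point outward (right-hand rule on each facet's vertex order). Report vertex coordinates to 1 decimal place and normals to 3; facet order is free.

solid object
 facet normal 0.965 0.199 0.173
  outer loop
   vertex 3.7 4.6 2.2
   vertex 3.9 1.9 4.2
   vertex 4.2 4.0 0.1
  endloop
 endfacet
 facet normal 0.713 -0.577 -0.399
  outer loop
   vertex 2.8 1.3 1.5
   vertex 1.4 0.4 0.3
   vertex 4.2 4.0 0.1
  endloop
 endfacet
 facet normal 0.570 -0.820 -0.050
  outer loop
   vertex 2.8 1.3 1.5
   vertex 3.9 1.9 4.2
   vertex 1.4 0.4 0.3
  endloop
 endfacet
 facet normal 0.817 -0.535 -0.214
  outer loop
   vertex 2.8 1.3 1.5
   vertex 4.2 4.0 0.1
   vertex 3.9 1.9 4.2
  endloop
 endfacet
 facet normal -0.522 0.363 -0.772
  outer loop
   vertex 1.8 1.4 0.5
   vertex 4.2 4.0 0.1
   vertex 1.4 0.4 0.3
  endloop
 endfacet
 facet normal -0.716 0.608 -0.344
  outer loop
   vertex 1.8 1.4 0.5
   vertex 3.7 4.6 2.2
   vertex 4.2 4.0 0.1
  endloop
 endfacet
 facet normal -0.856 0.252 0.452
  outer loop
   vertex 1.8 1.4 0.5
   vertex 1.4 0.4 0.3
   vertex 3.9 1.9 4.2
  endloop
 endfacet
 facet normal -0.853 0.269 0.448
  outer loop
   vertex 1.8 1.4 0.5
   vertex 3.9 1.9 4.2
   vertex 3.7 4.6 2.2
  endloop
 endfacet
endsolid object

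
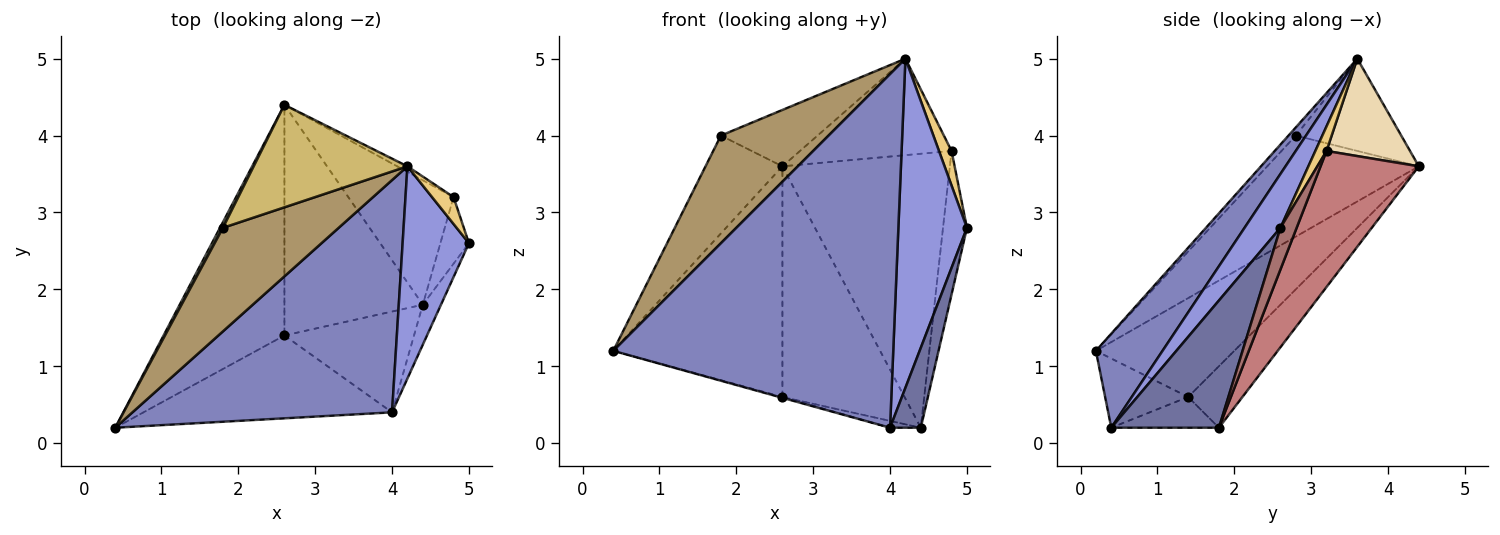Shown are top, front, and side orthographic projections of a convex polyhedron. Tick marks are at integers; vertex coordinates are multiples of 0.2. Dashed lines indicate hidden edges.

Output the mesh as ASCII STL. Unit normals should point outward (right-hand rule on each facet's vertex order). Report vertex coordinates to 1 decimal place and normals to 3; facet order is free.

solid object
 facet normal 0.953 -0.272 -0.136
  outer loop
   vertex 4.0 0.4 0.2
   vertex 4.4 1.8 0.2
   vertex 5.0 2.6 2.8
  endloop
 endfacet
 facet normal 0.195 -0.820 0.538
  outer loop
   vertex 4.0 0.4 0.2
   vertex 4.2 3.6 5.0
   vertex 0.4 0.2 1.2
  endloop
 endfacet
 facet normal 0.403 -0.769 0.496
  outer loop
   vertex 4.0 0.4 0.2
   vertex 5.0 2.6 2.8
   vertex 4.2 3.6 5.0
  endloop
 endfacet
 facet normal -0.501 0.612 -0.612
  outer loop
   vertex 2.6 1.4 0.6
   vertex 0.4 0.2 1.2
   vertex 2.6 4.4 3.6
  endloop
 endfacet
 facet normal -0.300 0.675 -0.675
  outer loop
   vertex 2.6 1.4 0.6
   vertex 2.6 4.4 3.6
   vertex 4.4 1.8 0.2
  endloop
 endfacet
 facet normal -0.268 0.010 -0.963
  outer loop
   vertex 2.6 1.4 0.6
   vertex 4.0 0.4 0.2
   vertex 0.4 0.2 1.2
  endloop
 endfacet
 facet normal -0.230 0.066 -0.971
  outer loop
   vertex 2.6 1.4 0.6
   vertex 4.4 1.8 0.2
   vertex 4.0 0.4 0.2
  endloop
 endfacet
 facet normal -0.892 0.452 0.026
  outer loop
   vertex 1.8 2.8 4.0
   vertex 2.6 4.4 3.6
   vertex 0.4 0.2 1.2
  endloop
 endfacet
 facet normal -0.049 -0.720 0.693
  outer loop
   vertex 1.8 2.8 4.0
   vertex 0.4 0.2 1.2
   vertex 4.2 3.6 5.0
  endloop
 endfacet
 facet normal -0.465 0.427 0.776
  outer loop
   vertex 1.8 2.8 4.0
   vertex 4.2 3.6 5.0
   vertex 2.6 4.4 3.6
  endloop
 endfacet
 facet normal 0.574 -0.646 0.503
  outer loop
   vertex 4.8 3.2 3.8
   vertex 4.2 3.6 5.0
   vertex 5.0 2.6 2.8
  endloop
 endfacet
 facet normal 0.482 0.875 -0.051
  outer loop
   vertex 4.8 3.2 3.8
   vertex 2.6 4.4 3.6
   vertex 4.2 3.6 5.0
  endloop
 endfacet
 facet normal 0.524 0.772 -0.359
  outer loop
   vertex 4.8 3.2 3.8
   vertex 5.0 2.6 2.8
   vertex 4.4 1.8 0.2
  endloop
 endfacet
 facet normal 0.471 0.803 -0.365
  outer loop
   vertex 4.8 3.2 3.8
   vertex 4.4 1.8 0.2
   vertex 2.6 4.4 3.6
  endloop
 endfacet
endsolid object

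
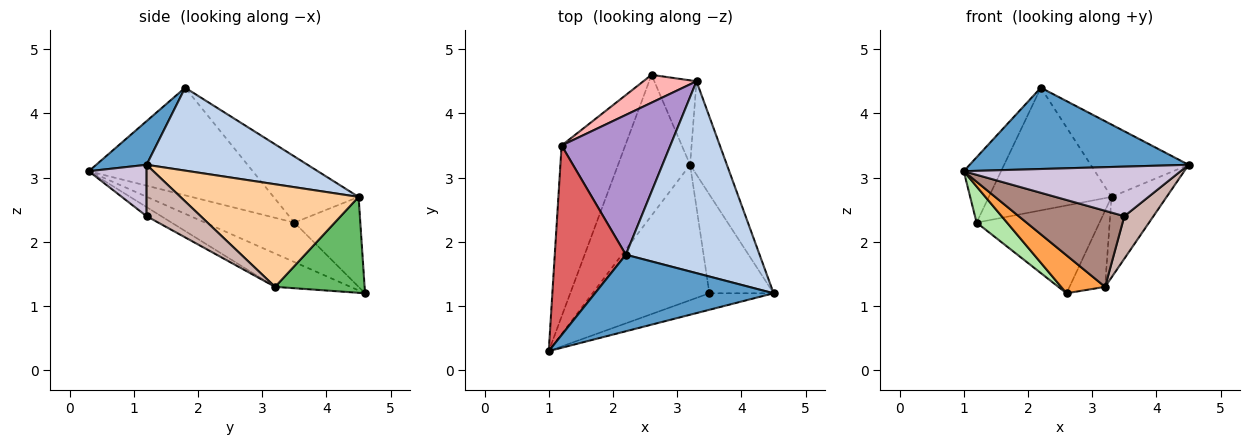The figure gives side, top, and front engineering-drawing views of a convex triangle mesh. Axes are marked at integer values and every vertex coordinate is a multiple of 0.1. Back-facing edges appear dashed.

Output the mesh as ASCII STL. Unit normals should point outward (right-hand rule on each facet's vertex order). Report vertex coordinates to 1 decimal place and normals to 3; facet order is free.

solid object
 facet normal 0.165 -0.718 0.676
  outer loop
   vertex 2.2 1.8 4.4
   vertex 1.0 0.3 3.1
   vertex 4.5 1.2 3.2
  endloop
 endfacet
 facet normal 0.502 0.305 0.809
  outer loop
   vertex 3.3 4.5 2.7
   vertex 2.2 1.8 4.4
   vertex 4.5 1.2 3.2
  endloop
 endfacet
 facet normal -0.408 -0.238 -0.882
  outer loop
   vertex 3.2 3.2 1.3
   vertex 1.0 0.3 3.1
   vertex 2.6 4.6 1.2
  endloop
 endfacet
 facet normal 0.904 0.280 -0.324
  outer loop
   vertex 3.2 3.2 1.3
   vertex 3.3 4.5 2.7
   vertex 4.5 1.2 3.2
  endloop
 endfacet
 facet normal 0.860 0.342 -0.379
  outer loop
   vertex 3.2 3.2 1.3
   vertex 2.6 4.6 1.2
   vertex 3.3 4.5 2.7
  endloop
 endfacet
 facet normal -0.518 -0.177 -0.837
  outer loop
   vertex 1.2 3.5 2.3
   vertex 2.6 4.6 1.2
   vertex 1.0 0.3 3.1
  endloop
 endfacet
 facet normal -0.820 0.187 0.541
  outer loop
   vertex 1.2 3.5 2.3
   vertex 1.0 0.3 3.1
   vertex 2.2 1.8 4.4
  endloop
 endfacet
 facet normal -0.455 0.849 0.269
  outer loop
   vertex 1.2 3.5 2.3
   vertex 3.3 4.5 2.7
   vertex 2.6 4.6 1.2
  endloop
 endfacet
 facet normal -0.416 0.600 0.684
  outer loop
   vertex 1.2 3.5 2.3
   vertex 2.2 1.8 4.4
   vertex 3.3 4.5 2.7
  endloop
 endfacet
 facet normal 0.245 -0.920 -0.307
  outer loop
   vertex 3.5 1.2 2.4
   vertex 4.5 1.2 3.2
   vertex 1.0 0.3 3.1
  endloop
 endfacet
 facet normal -0.068 -0.489 -0.870
  outer loop
   vertex 3.5 1.2 2.4
   vertex 1.0 0.3 3.1
   vertex 3.2 3.2 1.3
  endloop
 endfacet
 facet normal 0.592 -0.318 -0.740
  outer loop
   vertex 3.5 1.2 2.4
   vertex 3.2 3.2 1.3
   vertex 4.5 1.2 3.2
  endloop
 endfacet
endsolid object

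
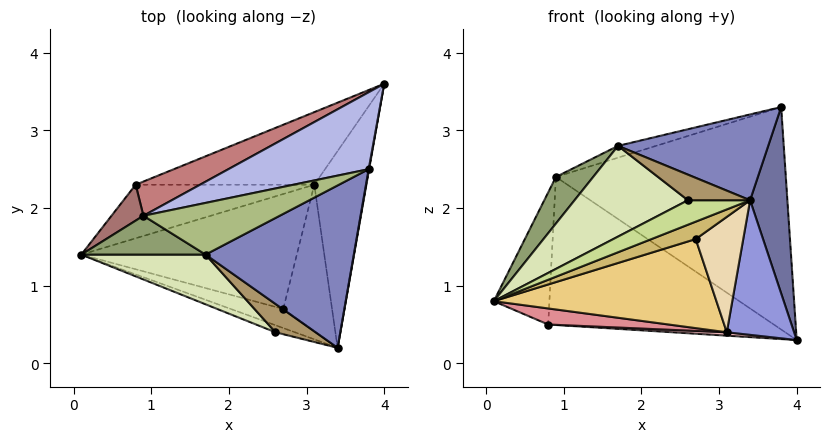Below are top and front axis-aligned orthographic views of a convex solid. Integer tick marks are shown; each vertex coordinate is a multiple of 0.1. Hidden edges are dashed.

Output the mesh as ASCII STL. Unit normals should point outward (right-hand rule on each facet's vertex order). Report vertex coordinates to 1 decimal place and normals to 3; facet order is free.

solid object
 facet normal 0.985 -0.173 0.002
  outer loop
   vertex 3.8 2.5 3.3
   vertex 3.4 0.2 2.1
   vertex 4.0 3.6 0.3
  endloop
 endfacet
 facet normal 0.034 -0.467 0.884
  outer loop
   vertex 1.7 1.4 2.8
   vertex 3.4 0.2 2.1
   vertex 3.8 2.5 3.3
  endloop
 endfacet
 facet normal 0.586 -0.457 -0.669
  outer loop
   vertex 3.1 2.3 0.4
   vertex 4.0 3.6 0.3
   vertex 3.4 0.2 2.1
  endloop
 endfacet
 facet normal -0.285 0.906 0.313
  outer loop
   vertex 0.9 1.9 2.4
   vertex 3.8 2.5 3.3
   vertex 4.0 3.6 0.3
  endloop
 endfacet
 facet normal -0.625 -0.600 0.500
  outer loop
   vertex 0.9 1.9 2.4
   vertex 0.1 1.4 0.8
   vertex 1.7 1.4 2.8
  endloop
 endfacet
 facet normal -0.329 0.210 0.921
  outer loop
   vertex 0.9 1.9 2.4
   vertex 1.7 1.4 2.8
   vertex 3.8 2.5 3.3
  endloop
 endfacet
 facet normal -0.234 -0.934 -0.269
  outer loop
   vertex 2.6 0.4 2.1
   vertex 0.1 1.4 0.8
   vertex 3.4 0.2 2.1
  endloop
 endfacet
 facet normal -0.515 -0.752 0.412
  outer loop
   vertex 2.6 0.4 2.1
   vertex 1.7 1.4 2.8
   vertex 0.1 1.4 0.8
  endloop
 endfacet
 facet normal -0.165 -0.661 0.732
  outer loop
   vertex 2.6 0.4 2.1
   vertex 3.4 0.2 2.1
   vertex 1.7 1.4 2.8
  endloop
 endfacet
 facet normal 0.046 -0.674 -0.738
  outer loop
   vertex 2.7 0.7 1.6
   vertex 3.4 0.2 2.1
   vertex 0.1 1.4 0.8
  endloop
 endfacet
 facet normal 0.078 -0.611 -0.788
  outer loop
   vertex 2.7 0.7 1.6
   vertex 0.1 1.4 0.8
   vertex 3.1 2.3 0.4
  endloop
 endfacet
 facet normal 0.118 -0.615 -0.780
  outer loop
   vertex 2.7 0.7 1.6
   vertex 3.1 2.3 0.4
   vertex 3.4 0.2 2.1
  endloop
 endfacet
 facet normal -0.748 0.640 0.174
  outer loop
   vertex 0.8 2.3 0.5
   vertex 0.1 1.4 0.8
   vertex 0.9 1.9 2.4
  endloop
 endfacet
 facet normal -0.357 0.910 0.210
  outer loop
   vertex 0.8 2.3 0.5
   vertex 0.9 1.9 2.4
   vertex 4.0 3.6 0.3
  endloop
 endfacet
 facet normal -0.042 -0.287 -0.957
  outer loop
   vertex 0.8 2.3 0.5
   vertex 3.1 2.3 0.4
   vertex 0.1 1.4 0.8
  endloop
 endfacet
 facet normal -0.043 -0.047 -0.998
  outer loop
   vertex 0.8 2.3 0.5
   vertex 4.0 3.6 0.3
   vertex 3.1 2.3 0.4
  endloop
 endfacet
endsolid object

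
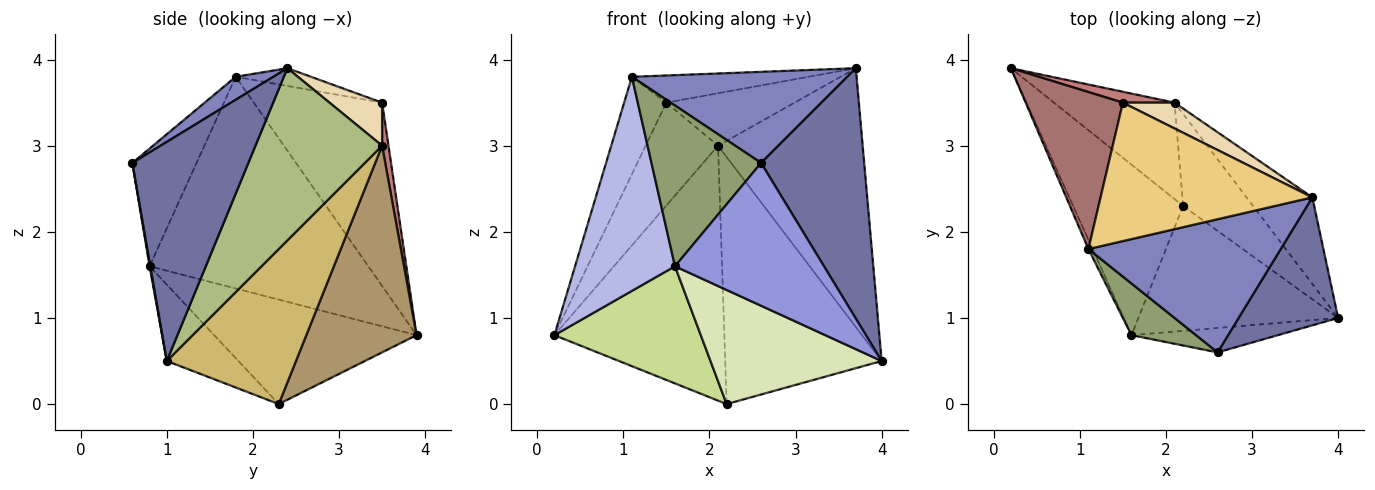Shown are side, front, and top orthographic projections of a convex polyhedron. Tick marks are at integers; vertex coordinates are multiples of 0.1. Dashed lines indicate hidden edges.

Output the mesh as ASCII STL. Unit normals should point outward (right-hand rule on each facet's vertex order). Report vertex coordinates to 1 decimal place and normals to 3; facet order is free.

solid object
 facet normal 0.708 -0.629 0.321
  outer loop
   vertex 3.7 2.4 3.9
   vertex 2.6 0.6 2.8
   vertex 4.0 1.0 0.5
  endloop
 endfacet
 facet normal 0.098 -0.562 0.821
  outer loop
   vertex 1.1 1.8 3.8
   vertex 2.6 0.6 2.8
   vertex 3.7 2.4 3.9
  endloop
 endfacet
 facet normal 0.005 -0.986 -0.168
  outer loop
   vertex 1.6 0.8 1.6
   vertex 4.0 1.0 0.5
   vertex 2.6 0.6 2.8
  endloop
 endfacet
 facet normal -0.909 -0.415 -0.018
  outer loop
   vertex 1.6 0.8 1.6
   vertex 1.1 1.8 3.8
   vertex 0.2 3.9 0.8
  endloop
 endfacet
 facet normal -0.487 -0.831 0.267
  outer loop
   vertex 1.6 0.8 1.6
   vertex 2.6 0.6 2.8
   vertex 1.1 1.8 3.8
  endloop
 endfacet
 facet normal 0.639 0.730 -0.244
  outer loop
   vertex 2.1 3.5 3.0
   vertex 3.7 2.4 3.9
   vertex 4.0 1.0 0.5
  endloop
 endfacet
 facet normal -0.616 -0.446 -0.649
  outer loop
   vertex 2.2 2.3 0.0
   vertex 1.6 0.8 1.6
   vertex 0.2 3.9 0.8
  endloop
 endfacet
 facet normal -0.272 -0.649 -0.710
  outer loop
   vertex 2.2 2.3 0.0
   vertex 4.0 1.0 0.5
   vertex 1.6 0.8 1.6
  endloop
 endfacet
 facet normal 0.519 0.800 -0.303
  outer loop
   vertex 2.2 2.3 0.0
   vertex 0.2 3.9 0.8
   vertex 2.1 3.5 3.0
  endloop
 endfacet
 facet normal 0.612 0.741 -0.276
  outer loop
   vertex 2.2 2.3 0.0
   vertex 2.1 3.5 3.0
   vertex 4.0 1.0 0.5
  endloop
 endfacet
 facet normal -0.082 0.192 0.978
  outer loop
   vertex 1.5 3.5 3.5
   vertex 1.1 1.8 3.8
   vertex 3.7 2.4 3.9
  endloop
 endfacet
 facet normal 0.346 0.842 0.415
  outer loop
   vertex 1.5 3.5 3.5
   vertex 3.7 2.4 3.9
   vertex 2.1 3.5 3.0
  endloop
 endfacet
 facet normal -0.848 0.279 0.450
  outer loop
   vertex 1.5 3.5 3.5
   vertex 0.2 3.9 0.8
   vertex 1.1 1.8 3.8
  endloop
 endfacet
 facet normal 0.087 0.991 0.105
  outer loop
   vertex 1.5 3.5 3.5
   vertex 2.1 3.5 3.0
   vertex 0.2 3.9 0.8
  endloop
 endfacet
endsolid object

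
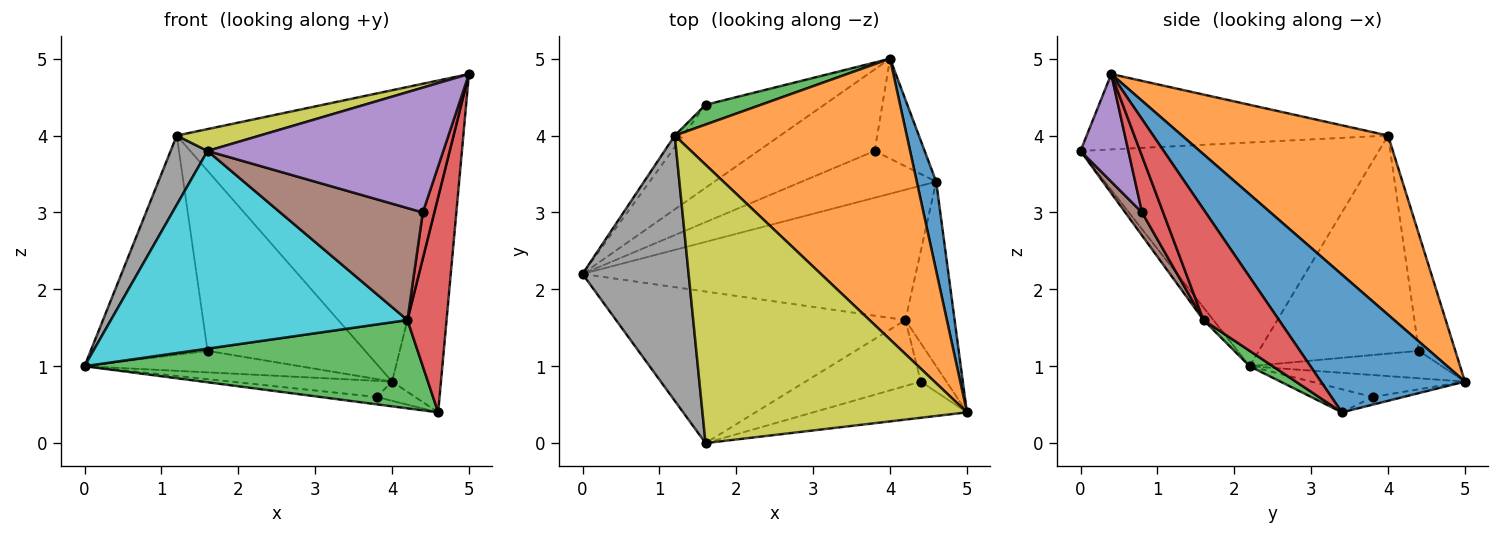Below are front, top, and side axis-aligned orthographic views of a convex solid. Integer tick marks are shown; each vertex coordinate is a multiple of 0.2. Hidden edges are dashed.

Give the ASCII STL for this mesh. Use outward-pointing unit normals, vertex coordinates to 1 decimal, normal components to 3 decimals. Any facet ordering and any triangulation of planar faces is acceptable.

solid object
 facet normal 0.939 0.319 0.132
  outer loop
   vertex 4.6 3.4 0.4
   vertex 4.0 5.0 0.8
   vertex 5.0 0.4 4.8
  endloop
 endfacet
 facet normal 0.472 0.635 0.612
  outer loop
   vertex 1.2 4.0 4.0
   vertex 5.0 0.4 4.8
   vertex 4.0 5.0 0.8
  endloop
 endfacet
 facet normal 0.038 -0.560 -0.828
  outer loop
   vertex 4.2 1.6 1.6
   vertex 0.0 2.2 1.0
   vertex 4.6 3.4 0.4
  endloop
 endfacet
 facet normal 0.826 -0.428 -0.367
  outer loop
   vertex 4.2 1.6 1.6
   vertex 4.6 3.4 0.4
   vertex 5.0 0.4 4.8
  endloop
 endfacet
 facet normal -0.182 0.191 -0.965
  outer loop
   vertex 3.8 3.8 0.6
   vertex 0.0 2.2 1.0
   vertex 4.0 5.0 0.8
  endloop
 endfacet
 facet normal -0.167 0.153 -0.974
  outer loop
   vertex 3.8 3.8 0.6
   vertex 4.6 3.4 0.4
   vertex 0.0 2.2 1.0
  endloop
 endfacet
 facet normal -0.149 0.187 -0.971
  outer loop
   vertex 3.8 3.8 0.6
   vertex 4.0 5.0 0.8
   vertex 4.6 3.4 0.4
  endloop
 endfacet
 facet normal -0.898 -0.111 0.426
  outer loop
   vertex 1.6 0.0 3.8
   vertex 1.2 4.0 4.0
   vertex 0.0 2.2 1.0
  endloop
 endfacet
 facet normal -0.273 -0.075 0.959
  outer loop
   vertex 1.6 0.0 3.8
   vertex 5.0 0.4 4.8
   vertex 1.2 4.0 4.0
  endloop
 endfacet
 facet normal -0.026 -0.793 -0.608
  outer loop
   vertex 1.6 0.0 3.8
   vertex 0.0 2.2 1.0
   vertex 4.2 1.6 1.6
  endloop
 endfacet
 facet normal -0.219 0.245 -0.945
  outer loop
   vertex 1.6 4.4 1.2
   vertex 4.0 5.0 0.8
   vertex 0.0 2.2 1.0
  endloop
 endfacet
 facet normal -0.807 0.590 -0.031
  outer loop
   vertex 1.6 4.4 1.2
   vertex 0.0 2.2 1.0
   vertex 1.2 4.0 4.0
  endloop
 endfacet
 facet normal -0.224 0.969 0.106
  outer loop
   vertex 1.6 4.4 1.2
   vertex 1.2 4.0 4.0
   vertex 4.0 5.0 0.8
  endloop
 endfacet
 facet normal 0.815 -0.445 -0.371
  outer loop
   vertex 4.4 0.8 3.0
   vertex 4.2 1.6 1.6
   vertex 5.0 0.4 4.8
  endloop
 endfacet
 facet normal 0.191 -0.943 -0.273
  outer loop
   vertex 4.4 0.8 3.0
   vertex 5.0 0.4 4.8
   vertex 1.6 0.0 3.8
  endloop
 endfacet
 facet normal 0.101 -0.858 -0.504
  outer loop
   vertex 4.4 0.8 3.0
   vertex 1.6 0.0 3.8
   vertex 4.2 1.6 1.6
  endloop
 endfacet
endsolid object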